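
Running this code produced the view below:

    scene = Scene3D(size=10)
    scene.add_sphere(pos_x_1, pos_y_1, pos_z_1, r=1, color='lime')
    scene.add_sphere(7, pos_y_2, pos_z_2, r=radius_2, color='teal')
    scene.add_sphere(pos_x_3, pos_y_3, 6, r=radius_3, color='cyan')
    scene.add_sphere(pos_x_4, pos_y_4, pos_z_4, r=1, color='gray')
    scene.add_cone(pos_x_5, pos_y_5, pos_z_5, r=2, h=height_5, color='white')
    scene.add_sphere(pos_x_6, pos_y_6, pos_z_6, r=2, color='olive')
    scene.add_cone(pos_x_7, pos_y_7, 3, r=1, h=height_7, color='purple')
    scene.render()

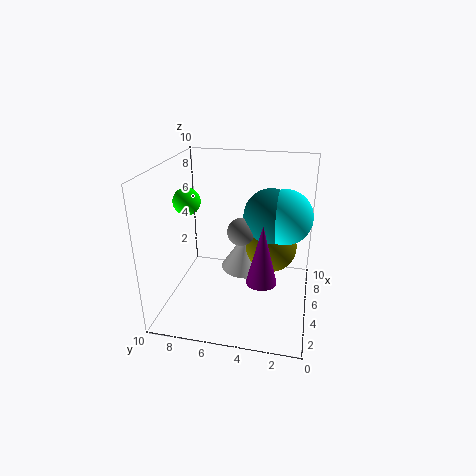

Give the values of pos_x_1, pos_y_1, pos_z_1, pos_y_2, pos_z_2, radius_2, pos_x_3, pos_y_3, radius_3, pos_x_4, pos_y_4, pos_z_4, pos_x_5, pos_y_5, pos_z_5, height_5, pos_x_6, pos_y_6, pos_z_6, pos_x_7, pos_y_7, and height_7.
pos_x_1 = 6
pos_y_1 = 9
pos_z_1 = 7
pos_y_2 = 3
pos_z_2 = 6
radius_2 = 2
pos_x_3 = 7
pos_y_3 = 2
radius_3 = 2
pos_x_4 = 6
pos_y_4 = 5
pos_z_4 = 5
pos_x_5 = 8
pos_y_5 = 5
pos_z_5 = 1
height_5 = 3
pos_x_6 = 8
pos_y_6 = 3
pos_z_6 = 3
pos_x_7 = 3
pos_y_7 = 3
height_7 = 4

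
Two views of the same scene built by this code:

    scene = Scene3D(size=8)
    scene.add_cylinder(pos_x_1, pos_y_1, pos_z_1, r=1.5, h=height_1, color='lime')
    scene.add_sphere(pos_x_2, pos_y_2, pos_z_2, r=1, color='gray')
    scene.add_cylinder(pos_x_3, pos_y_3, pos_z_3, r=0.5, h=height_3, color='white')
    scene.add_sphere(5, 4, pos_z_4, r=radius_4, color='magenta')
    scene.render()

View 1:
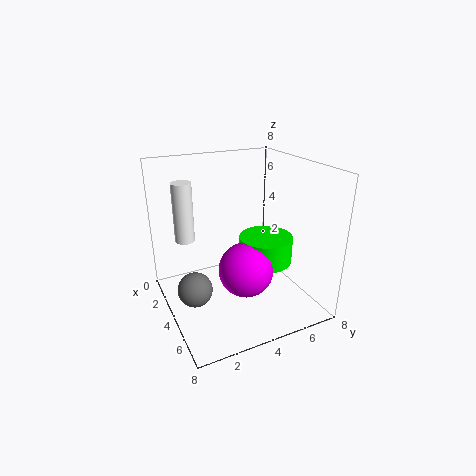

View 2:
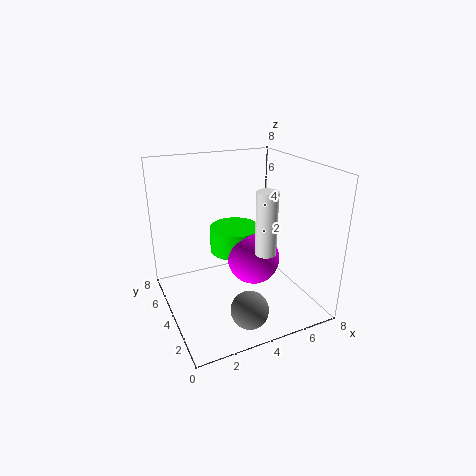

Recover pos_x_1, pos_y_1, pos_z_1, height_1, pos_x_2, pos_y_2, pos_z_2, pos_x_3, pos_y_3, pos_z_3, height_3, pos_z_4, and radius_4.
pos_x_1 = 4.5
pos_y_1 = 5.5
pos_z_1 = 2.5
height_1 = 1.5
pos_x_2 = 3.5
pos_y_2 = 1.5
pos_z_2 = 1
pos_x_3 = 4
pos_y_3 = 1
pos_z_3 = 4.5
height_3 = 3
pos_z_4 = 2.5
radius_4 = 1.5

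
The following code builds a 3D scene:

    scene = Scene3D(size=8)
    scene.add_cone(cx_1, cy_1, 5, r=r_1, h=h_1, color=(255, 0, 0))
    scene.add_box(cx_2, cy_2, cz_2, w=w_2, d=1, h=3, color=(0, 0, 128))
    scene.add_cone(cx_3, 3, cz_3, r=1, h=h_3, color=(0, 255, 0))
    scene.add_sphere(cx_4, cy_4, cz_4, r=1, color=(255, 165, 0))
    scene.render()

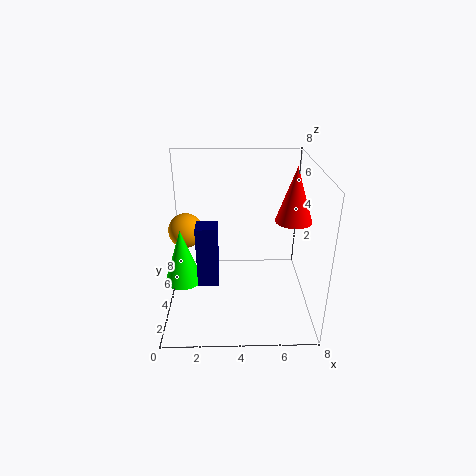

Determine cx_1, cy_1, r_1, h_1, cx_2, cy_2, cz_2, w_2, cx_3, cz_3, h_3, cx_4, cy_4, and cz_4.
cx_1 = 7; cy_1 = 4; r_1 = 1; h_1 = 3; cx_2 = 2; cy_2 = 1; cz_2 = 3; w_2 = 1; cx_3 = 1; cz_3 = 2; h_3 = 3; cx_4 = 1; cy_4 = 5; cz_4 = 4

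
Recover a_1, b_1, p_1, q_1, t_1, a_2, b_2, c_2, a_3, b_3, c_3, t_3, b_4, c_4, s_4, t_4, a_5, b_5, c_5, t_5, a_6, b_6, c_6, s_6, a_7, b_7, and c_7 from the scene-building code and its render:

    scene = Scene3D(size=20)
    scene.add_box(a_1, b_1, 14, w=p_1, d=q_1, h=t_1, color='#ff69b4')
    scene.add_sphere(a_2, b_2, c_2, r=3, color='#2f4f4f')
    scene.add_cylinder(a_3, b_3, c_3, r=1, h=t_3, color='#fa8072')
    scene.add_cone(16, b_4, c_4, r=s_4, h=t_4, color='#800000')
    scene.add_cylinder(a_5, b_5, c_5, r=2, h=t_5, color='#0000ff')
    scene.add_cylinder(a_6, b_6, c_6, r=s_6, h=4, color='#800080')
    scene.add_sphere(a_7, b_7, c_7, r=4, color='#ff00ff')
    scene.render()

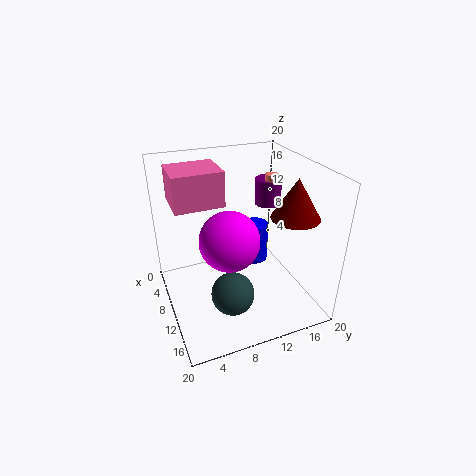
a_1 = 2; b_1 = 2; p_1 = 6; q_1 = 7; t_1 = 5; a_2 = 13; b_2 = 8; c_2 = 3; a_3 = 6; b_3 = 17; c_3 = 13; t_3 = 4; b_4 = 15; c_4 = 15; s_4 = 3; t_4 = 5; a_5 = 7; b_5 = 14; c_5 = 4; t_5 = 6; a_6 = 5; b_6 = 17; c_6 = 12; s_6 = 2; a_7 = 12; b_7 = 8; c_7 = 11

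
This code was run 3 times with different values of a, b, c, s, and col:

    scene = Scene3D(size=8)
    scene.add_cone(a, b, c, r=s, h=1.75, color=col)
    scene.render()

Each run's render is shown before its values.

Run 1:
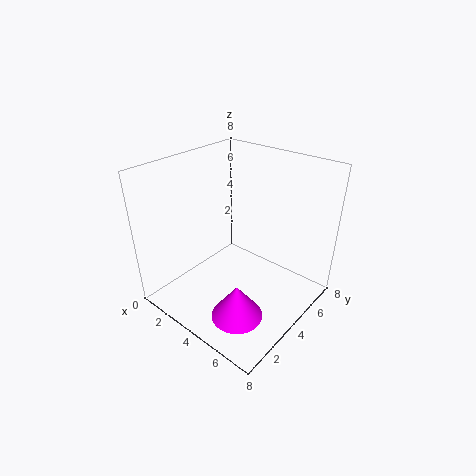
a = 6.25; b = 1.25; c = 1.75; s = 1.25; col = 'magenta'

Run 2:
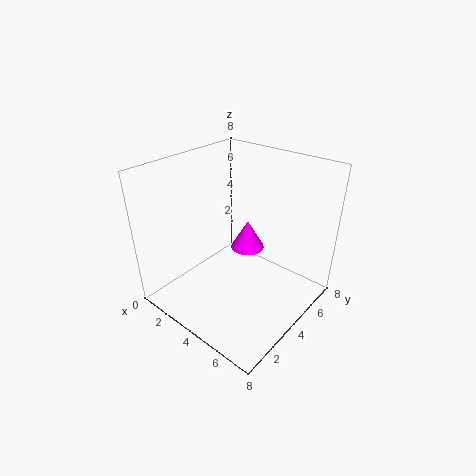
a = 3.5; b = 5.5; c = 2.5; s = 1; col = 'magenta'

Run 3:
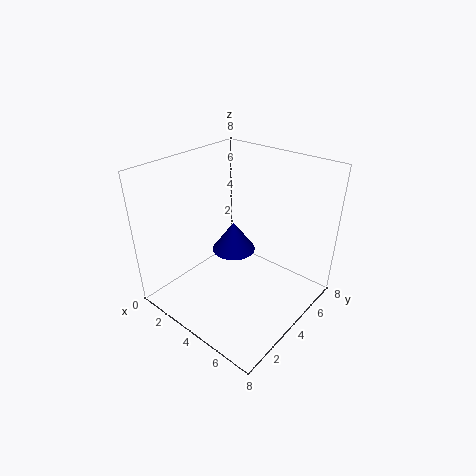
a = 3.25; b = 4.5; c = 2.75; s = 1.25; col = 'navy'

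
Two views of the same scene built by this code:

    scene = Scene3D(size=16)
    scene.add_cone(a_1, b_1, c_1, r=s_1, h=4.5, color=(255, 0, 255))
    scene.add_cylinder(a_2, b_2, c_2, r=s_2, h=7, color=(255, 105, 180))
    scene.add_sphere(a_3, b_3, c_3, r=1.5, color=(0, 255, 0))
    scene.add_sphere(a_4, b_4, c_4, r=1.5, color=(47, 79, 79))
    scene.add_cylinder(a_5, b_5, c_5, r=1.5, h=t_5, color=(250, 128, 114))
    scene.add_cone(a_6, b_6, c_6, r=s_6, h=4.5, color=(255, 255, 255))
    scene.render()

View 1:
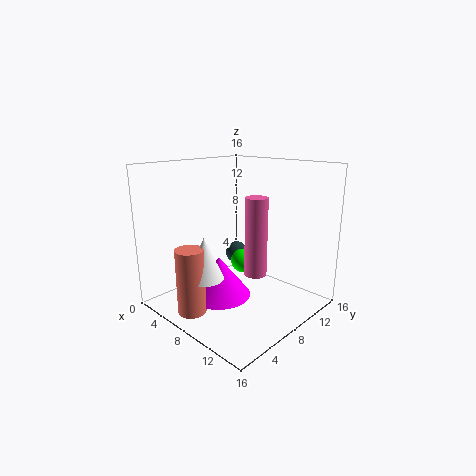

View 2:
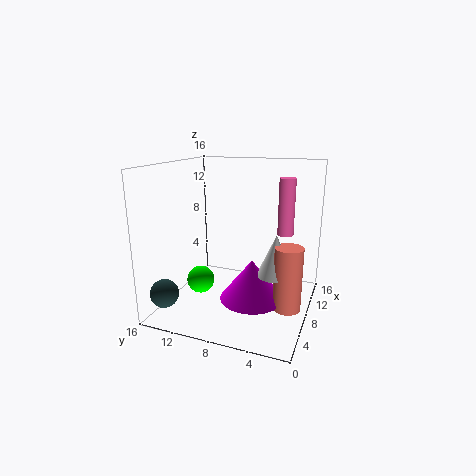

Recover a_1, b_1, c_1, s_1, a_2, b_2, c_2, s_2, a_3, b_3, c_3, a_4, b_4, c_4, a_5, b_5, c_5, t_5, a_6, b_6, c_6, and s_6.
a_1 = 7
b_1 = 6
c_1 = 1.5
s_1 = 3.5
a_2 = 14
b_2 = 4
c_2 = 7
s_2 = 1
a_3 = 5.5
b_3 = 11.5
c_3 = 3.5
a_4 = 2
b_4 = 14
c_4 = 3
a_5 = 7
b_5 = 2
c_5 = 1
t_5 = 7
a_6 = 7.5
b_6 = 3.5
c_6 = 4.5
s_6 = 2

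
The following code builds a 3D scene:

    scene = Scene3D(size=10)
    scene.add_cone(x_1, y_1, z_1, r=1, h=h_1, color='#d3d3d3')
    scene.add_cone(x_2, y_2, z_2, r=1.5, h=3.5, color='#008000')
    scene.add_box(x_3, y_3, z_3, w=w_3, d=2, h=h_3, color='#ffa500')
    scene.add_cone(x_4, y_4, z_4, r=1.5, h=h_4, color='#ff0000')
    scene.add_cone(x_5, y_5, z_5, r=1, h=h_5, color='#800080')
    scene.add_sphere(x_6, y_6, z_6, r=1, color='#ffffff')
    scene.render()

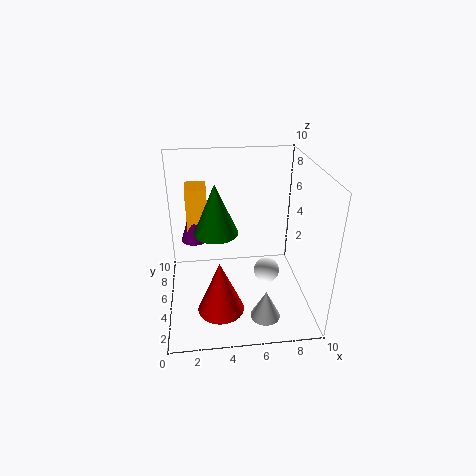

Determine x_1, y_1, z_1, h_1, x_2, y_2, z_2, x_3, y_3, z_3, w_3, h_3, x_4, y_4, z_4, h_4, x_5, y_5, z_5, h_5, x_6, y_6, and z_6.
x_1 = 6.5
y_1 = 2
z_1 = 0.5
h_1 = 2
x_2 = 3.5
y_2 = 5
z_2 = 5.5
x_3 = 1.5
y_3 = 6.5
z_3 = 4.5
w_3 = 1.5
h_3 = 3.5
x_4 = 3.5
y_4 = 2
z_4 = 1.5
h_4 = 3.5
x_5 = 2
y_5 = 7
z_5 = 4
h_5 = 3
x_6 = 7.5
y_6 = 6.5
z_6 = 1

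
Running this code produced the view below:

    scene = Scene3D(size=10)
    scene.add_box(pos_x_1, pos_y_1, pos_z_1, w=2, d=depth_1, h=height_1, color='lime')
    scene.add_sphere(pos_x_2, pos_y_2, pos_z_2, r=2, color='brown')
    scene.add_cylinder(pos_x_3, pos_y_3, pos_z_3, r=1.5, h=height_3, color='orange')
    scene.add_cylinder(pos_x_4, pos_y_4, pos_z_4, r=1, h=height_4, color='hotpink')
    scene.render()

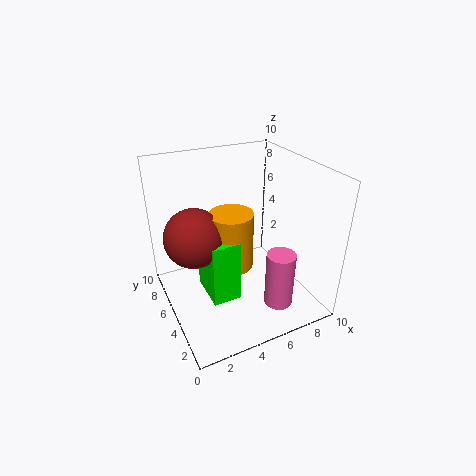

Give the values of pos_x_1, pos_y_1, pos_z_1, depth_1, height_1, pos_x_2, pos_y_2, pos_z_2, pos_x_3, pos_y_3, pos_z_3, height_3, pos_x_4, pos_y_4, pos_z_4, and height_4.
pos_x_1 = 2.5; pos_y_1 = 3.5; pos_z_1 = 1; depth_1 = 3; height_1 = 4.5; pos_x_2 = 2; pos_y_2 = 5.5; pos_z_2 = 5.5; pos_x_3 = 4.5; pos_y_3 = 5; pos_z_3 = 3; height_3 = 4; pos_x_4 = 7; pos_y_4 = 2.5; pos_z_4 = 0.5; height_4 = 4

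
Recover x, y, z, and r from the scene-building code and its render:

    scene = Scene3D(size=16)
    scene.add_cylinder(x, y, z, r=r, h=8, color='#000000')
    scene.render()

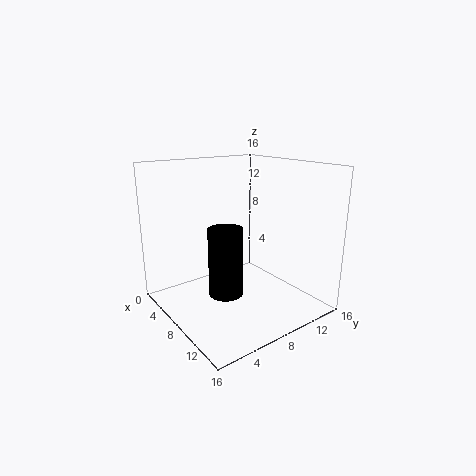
x = 7; y = 7; z = 1; r = 2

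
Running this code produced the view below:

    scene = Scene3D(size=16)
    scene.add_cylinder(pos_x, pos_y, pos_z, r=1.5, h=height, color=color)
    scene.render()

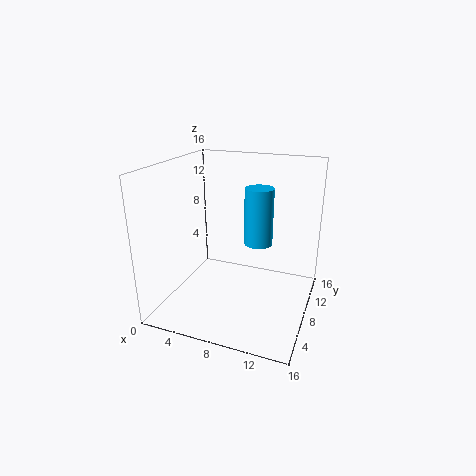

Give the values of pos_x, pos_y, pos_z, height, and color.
pos_x = 10.5; pos_y = 7.5; pos_z = 8; height = 6; color = 'deepskyblue'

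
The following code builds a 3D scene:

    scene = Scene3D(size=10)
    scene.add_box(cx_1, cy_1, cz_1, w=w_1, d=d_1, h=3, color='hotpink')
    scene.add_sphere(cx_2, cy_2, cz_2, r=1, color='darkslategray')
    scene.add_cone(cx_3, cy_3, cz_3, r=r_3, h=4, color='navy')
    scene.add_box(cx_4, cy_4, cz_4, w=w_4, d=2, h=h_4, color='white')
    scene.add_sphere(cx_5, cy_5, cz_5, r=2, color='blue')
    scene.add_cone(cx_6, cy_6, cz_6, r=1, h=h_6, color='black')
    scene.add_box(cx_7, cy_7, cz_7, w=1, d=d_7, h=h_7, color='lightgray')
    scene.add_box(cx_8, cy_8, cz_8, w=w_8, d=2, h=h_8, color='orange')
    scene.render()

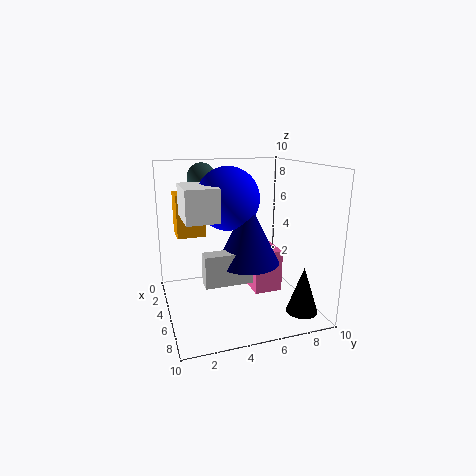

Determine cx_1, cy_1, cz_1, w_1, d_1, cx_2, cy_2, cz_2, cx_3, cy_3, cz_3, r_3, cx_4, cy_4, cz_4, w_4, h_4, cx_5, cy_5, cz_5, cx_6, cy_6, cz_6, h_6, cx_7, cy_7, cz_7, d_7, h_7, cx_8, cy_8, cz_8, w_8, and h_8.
cx_1 = 3; cy_1 = 6; cz_1 = 1; w_1 = 3; d_1 = 2; cx_2 = 3; cy_2 = 3; cz_2 = 9; cx_3 = 7; cy_3 = 5; cz_3 = 4; r_3 = 2; cx_4 = 5; cy_4 = 1; cz_4 = 7; w_4 = 3; h_4 = 2; cx_5 = 6; cy_5 = 4; cz_5 = 8; cx_6 = 9; cy_6 = 8; cz_6 = 1; h_6 = 3; cx_7 = 7; cy_7 = 2; cz_7 = 3; d_7 = 3; h_7 = 2; cx_8 = 2; cy_8 = 1; cz_8 = 5; w_8 = 2; h_8 = 3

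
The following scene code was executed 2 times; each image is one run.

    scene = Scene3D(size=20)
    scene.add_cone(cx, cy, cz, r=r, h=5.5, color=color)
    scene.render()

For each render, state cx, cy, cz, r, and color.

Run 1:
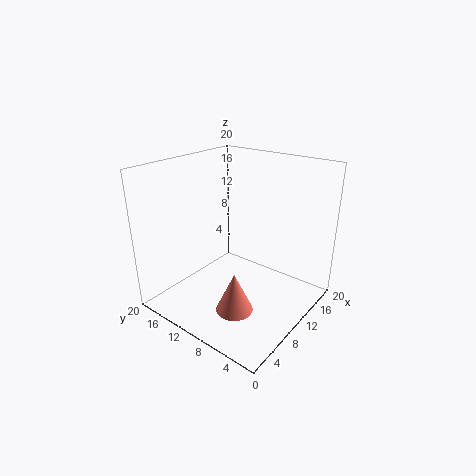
cx = 6, cy = 7.5, cz = 1.5, r = 2.5, color = 'salmon'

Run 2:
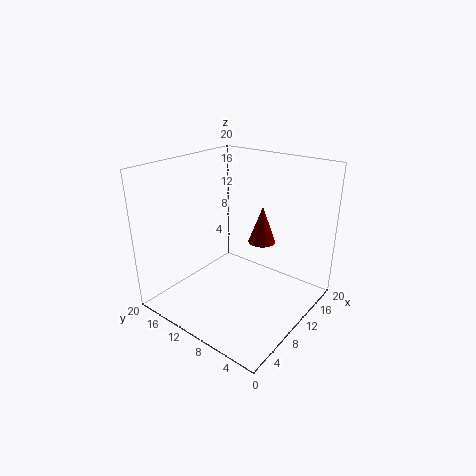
cx = 14.5, cy = 9, cz = 8, r = 2, color = 'maroon'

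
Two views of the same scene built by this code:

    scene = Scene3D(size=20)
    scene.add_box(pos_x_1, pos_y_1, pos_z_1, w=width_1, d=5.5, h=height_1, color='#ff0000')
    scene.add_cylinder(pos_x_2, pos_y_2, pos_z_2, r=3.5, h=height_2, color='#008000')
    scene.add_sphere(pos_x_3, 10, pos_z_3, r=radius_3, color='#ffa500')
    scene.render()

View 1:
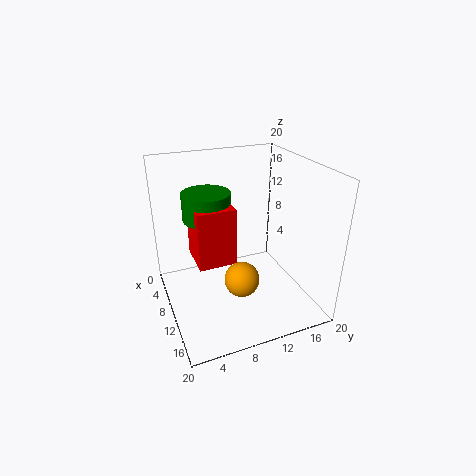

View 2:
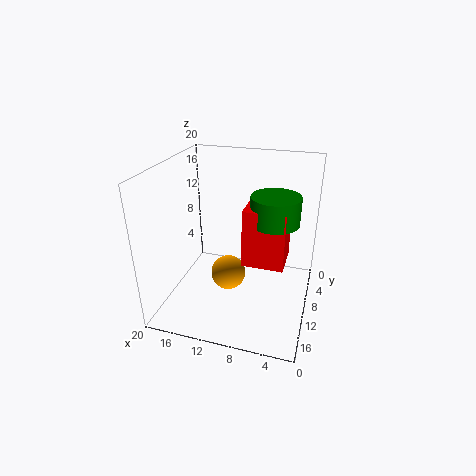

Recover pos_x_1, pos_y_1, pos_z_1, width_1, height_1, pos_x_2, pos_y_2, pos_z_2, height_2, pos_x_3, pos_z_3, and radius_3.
pos_x_1 = 3.5
pos_y_1 = 4.5
pos_z_1 = 5.5
width_1 = 6
height_1 = 8.5
pos_x_2 = 5.5
pos_y_2 = 7
pos_z_2 = 11.5
height_2 = 4
pos_x_3 = 11.5
pos_z_3 = 4
radius_3 = 2.5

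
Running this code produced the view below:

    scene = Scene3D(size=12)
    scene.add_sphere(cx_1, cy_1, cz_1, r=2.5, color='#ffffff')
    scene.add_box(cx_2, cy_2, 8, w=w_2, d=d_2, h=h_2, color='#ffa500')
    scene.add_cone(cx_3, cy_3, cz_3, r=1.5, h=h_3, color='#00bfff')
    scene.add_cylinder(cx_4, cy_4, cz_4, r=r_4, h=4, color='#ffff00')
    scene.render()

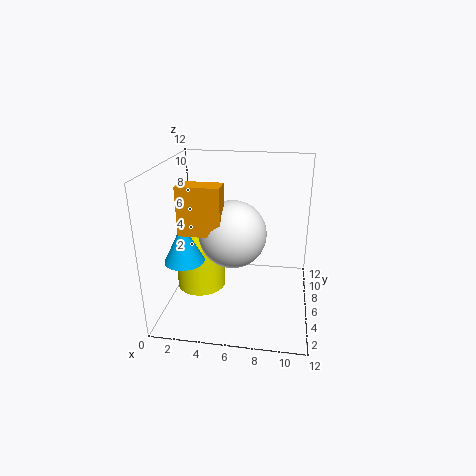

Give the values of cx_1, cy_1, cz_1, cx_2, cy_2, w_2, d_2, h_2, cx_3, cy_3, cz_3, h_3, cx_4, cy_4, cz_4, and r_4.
cx_1 = 6; cy_1 = 3.5; cz_1 = 7.5; cx_2 = 2.5; cy_2 = 1.5; w_2 = 3; d_2 = 1.5; h_2 = 3.5; cx_3 = 2.5; cy_3 = 2.5; cz_3 = 5.5; h_3 = 3; cx_4 = 3; cy_4 = 5; cz_4 = 2; r_4 = 2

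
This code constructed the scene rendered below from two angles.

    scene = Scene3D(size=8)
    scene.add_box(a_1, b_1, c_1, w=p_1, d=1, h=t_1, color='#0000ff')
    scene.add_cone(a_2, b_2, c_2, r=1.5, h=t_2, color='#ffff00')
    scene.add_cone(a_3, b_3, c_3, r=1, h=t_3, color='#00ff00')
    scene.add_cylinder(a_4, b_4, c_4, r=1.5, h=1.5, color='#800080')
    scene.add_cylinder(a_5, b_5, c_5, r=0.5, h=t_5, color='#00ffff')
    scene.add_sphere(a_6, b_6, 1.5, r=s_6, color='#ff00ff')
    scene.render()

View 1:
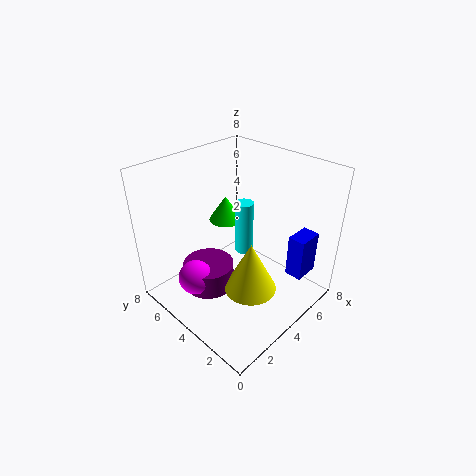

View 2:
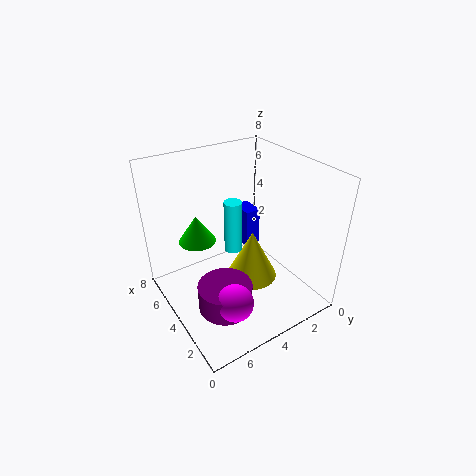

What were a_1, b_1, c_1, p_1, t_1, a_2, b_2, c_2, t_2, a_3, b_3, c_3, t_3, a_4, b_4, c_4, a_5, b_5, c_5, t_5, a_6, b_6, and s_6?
a_1 = 6, b_1 = 1, c_1 = 1.5, p_1 = 1.5, t_1 = 2.5, a_2 = 4, b_2 = 3, c_2 = 1, t_2 = 3, a_3 = 5, b_3 = 6, c_3 = 4, t_3 = 1.5, a_4 = 3, b_4 = 5.5, c_4 = 0.5, a_5 = 4.5, b_5 = 4, c_5 = 3, t_5 = 3, a_6 = 2, b_6 = 5.5, s_6 = 1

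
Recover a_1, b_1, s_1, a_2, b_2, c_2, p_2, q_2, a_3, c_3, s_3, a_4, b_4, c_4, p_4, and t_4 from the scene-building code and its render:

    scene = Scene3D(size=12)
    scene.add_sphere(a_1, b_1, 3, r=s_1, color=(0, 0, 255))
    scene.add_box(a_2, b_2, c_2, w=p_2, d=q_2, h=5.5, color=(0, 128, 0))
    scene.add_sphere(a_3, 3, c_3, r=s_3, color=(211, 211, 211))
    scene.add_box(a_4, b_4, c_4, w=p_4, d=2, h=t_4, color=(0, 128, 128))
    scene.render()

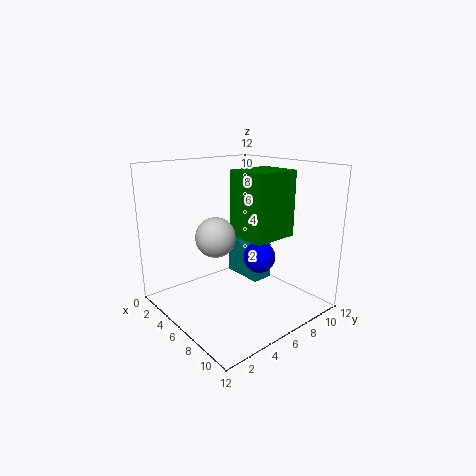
a_1 = 5; b_1 = 9.5; s_1 = 1.5; a_2 = 5; b_2 = 6; c_2 = 6; p_2 = 3.5; q_2 = 4; a_3 = 7; c_3 = 7; s_3 = 1.5; a_4 = 1; b_4 = 9; c_4 = 0.5; p_4 = 4; t_4 = 3.5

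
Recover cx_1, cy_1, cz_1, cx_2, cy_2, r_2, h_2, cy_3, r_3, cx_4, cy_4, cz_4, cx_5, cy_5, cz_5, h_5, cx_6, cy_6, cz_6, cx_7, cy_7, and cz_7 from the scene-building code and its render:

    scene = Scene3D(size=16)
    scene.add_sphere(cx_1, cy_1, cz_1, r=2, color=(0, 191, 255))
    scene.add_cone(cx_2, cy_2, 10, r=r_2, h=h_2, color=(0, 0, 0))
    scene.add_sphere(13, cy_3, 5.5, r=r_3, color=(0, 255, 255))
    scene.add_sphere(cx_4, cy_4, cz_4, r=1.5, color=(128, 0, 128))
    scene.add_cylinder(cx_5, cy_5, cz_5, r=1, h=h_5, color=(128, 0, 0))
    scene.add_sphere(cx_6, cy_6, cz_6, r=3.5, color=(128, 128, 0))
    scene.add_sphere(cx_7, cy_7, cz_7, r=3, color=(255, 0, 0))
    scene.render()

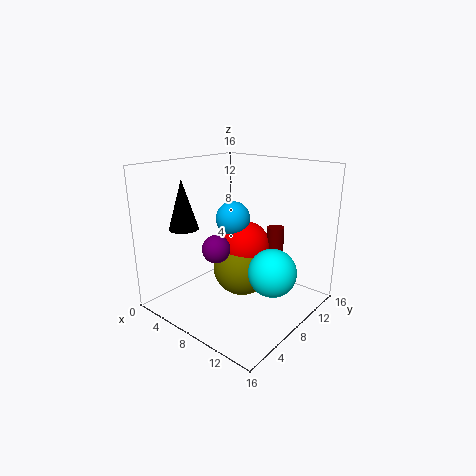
cx_1 = 6
cy_1 = 9.5
cz_1 = 9.5
cx_2 = 5.5
cy_2 = 2.5
r_2 = 1.5
h_2 = 5
cy_3 = 7.5
r_3 = 2.5
cx_4 = 7.5
cy_4 = 5
cz_4 = 7.5
cx_5 = 10
cy_5 = 12.5
cz_5 = 2
h_5 = 6.5
cx_6 = 7
cy_6 = 10
cz_6 = 3.5
cx_7 = 7
cy_7 = 10.5
cz_7 = 6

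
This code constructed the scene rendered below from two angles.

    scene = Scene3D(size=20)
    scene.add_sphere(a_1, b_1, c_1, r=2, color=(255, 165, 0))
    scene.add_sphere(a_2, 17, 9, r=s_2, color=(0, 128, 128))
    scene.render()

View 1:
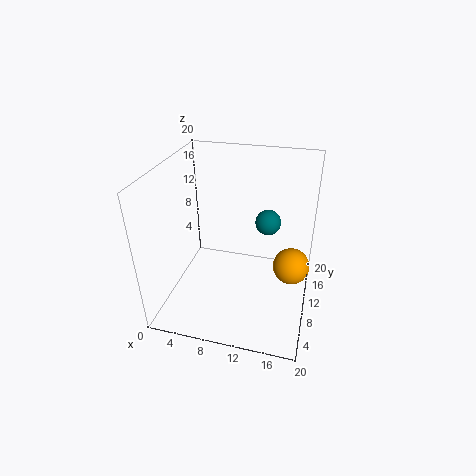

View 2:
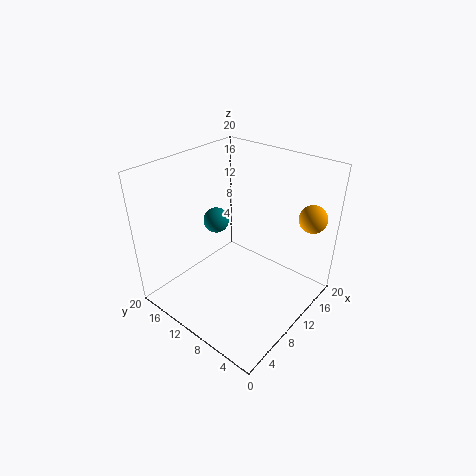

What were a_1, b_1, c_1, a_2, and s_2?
a_1 = 18, b_1 = 3, c_1 = 12, a_2 = 13, s_2 = 2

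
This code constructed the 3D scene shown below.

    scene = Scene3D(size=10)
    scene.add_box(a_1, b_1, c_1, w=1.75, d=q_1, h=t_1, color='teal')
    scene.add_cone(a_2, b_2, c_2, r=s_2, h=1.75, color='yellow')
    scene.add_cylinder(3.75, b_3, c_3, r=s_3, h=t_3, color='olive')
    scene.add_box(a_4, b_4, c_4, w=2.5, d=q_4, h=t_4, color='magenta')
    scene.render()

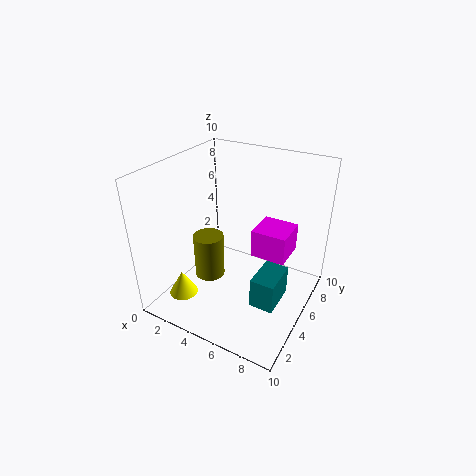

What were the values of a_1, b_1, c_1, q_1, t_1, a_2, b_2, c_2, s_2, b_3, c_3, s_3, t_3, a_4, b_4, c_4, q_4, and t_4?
a_1 = 6.5; b_1 = 4; c_1 = 0.25; q_1 = 2.75; t_1 = 2.25; a_2 = 2; b_2 = 2.25; c_2 = 1; s_2 = 1; b_3 = 3.25; c_3 = 2.75; s_3 = 1; t_3 = 3; a_4 = 5.75; b_4 = 5.5; c_4 = 3.5; q_4 = 2.5; t_4 = 2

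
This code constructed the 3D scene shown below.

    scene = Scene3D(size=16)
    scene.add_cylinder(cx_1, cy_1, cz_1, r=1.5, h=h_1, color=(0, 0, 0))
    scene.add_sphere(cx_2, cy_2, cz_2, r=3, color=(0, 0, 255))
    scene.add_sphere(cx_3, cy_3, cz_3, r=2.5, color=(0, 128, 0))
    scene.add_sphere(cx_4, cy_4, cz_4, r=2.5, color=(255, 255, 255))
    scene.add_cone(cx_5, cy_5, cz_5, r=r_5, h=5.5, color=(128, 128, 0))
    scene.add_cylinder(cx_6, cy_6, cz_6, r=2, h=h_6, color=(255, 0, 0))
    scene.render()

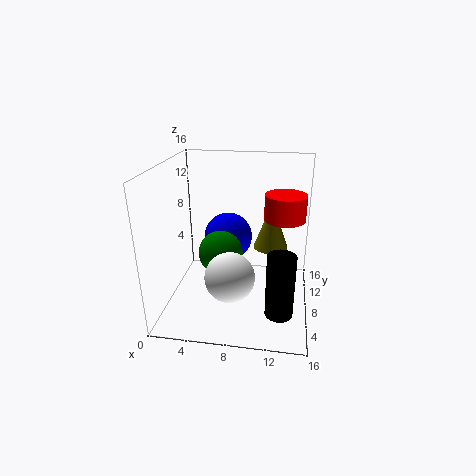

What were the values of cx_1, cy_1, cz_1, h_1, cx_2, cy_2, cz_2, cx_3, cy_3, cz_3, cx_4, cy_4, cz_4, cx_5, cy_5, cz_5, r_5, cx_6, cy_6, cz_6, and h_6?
cx_1 = 13; cy_1 = 4.5; cz_1 = 1; h_1 = 7; cx_2 = 6; cy_2 = 12.5; cz_2 = 6; cx_3 = 6; cy_3 = 8; cz_3 = 6; cx_4 = 8; cy_4 = 3; cz_4 = 6; cx_5 = 11.5; cy_5 = 10.5; cz_5 = 6; r_5 = 2; cx_6 = 13; cy_6 = 5.5; cz_6 = 11.5; h_6 = 2.5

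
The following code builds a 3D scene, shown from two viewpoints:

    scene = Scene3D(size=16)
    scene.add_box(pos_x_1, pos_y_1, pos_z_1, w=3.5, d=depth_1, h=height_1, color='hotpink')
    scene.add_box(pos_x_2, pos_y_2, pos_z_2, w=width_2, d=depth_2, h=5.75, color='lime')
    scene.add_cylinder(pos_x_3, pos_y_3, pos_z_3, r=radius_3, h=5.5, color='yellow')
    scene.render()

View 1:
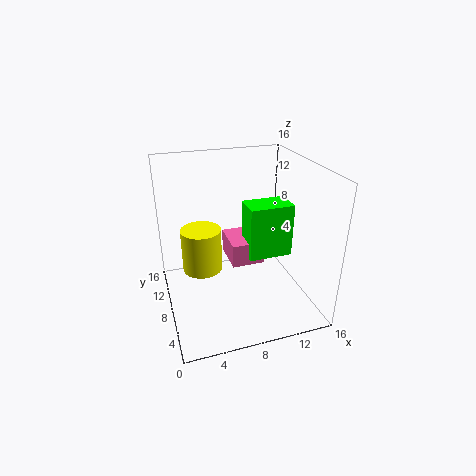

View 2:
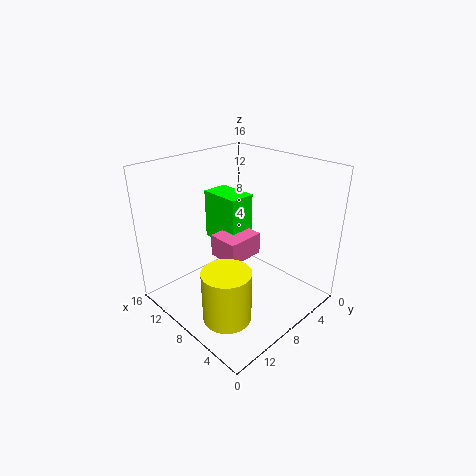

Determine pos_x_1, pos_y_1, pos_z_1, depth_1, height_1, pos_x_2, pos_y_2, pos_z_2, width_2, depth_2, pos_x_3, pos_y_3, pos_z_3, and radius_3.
pos_x_1 = 6.75, pos_y_1 = 5.75, pos_z_1 = 5.75, depth_1 = 4.25, height_1 = 2.5, pos_x_2 = 8.5, pos_y_2 = 5.25, pos_z_2 = 6.5, width_2 = 4.75, depth_2 = 3, pos_x_3 = 4.75, pos_y_3 = 12.75, pos_z_3 = 1.75, radius_3 = 2.5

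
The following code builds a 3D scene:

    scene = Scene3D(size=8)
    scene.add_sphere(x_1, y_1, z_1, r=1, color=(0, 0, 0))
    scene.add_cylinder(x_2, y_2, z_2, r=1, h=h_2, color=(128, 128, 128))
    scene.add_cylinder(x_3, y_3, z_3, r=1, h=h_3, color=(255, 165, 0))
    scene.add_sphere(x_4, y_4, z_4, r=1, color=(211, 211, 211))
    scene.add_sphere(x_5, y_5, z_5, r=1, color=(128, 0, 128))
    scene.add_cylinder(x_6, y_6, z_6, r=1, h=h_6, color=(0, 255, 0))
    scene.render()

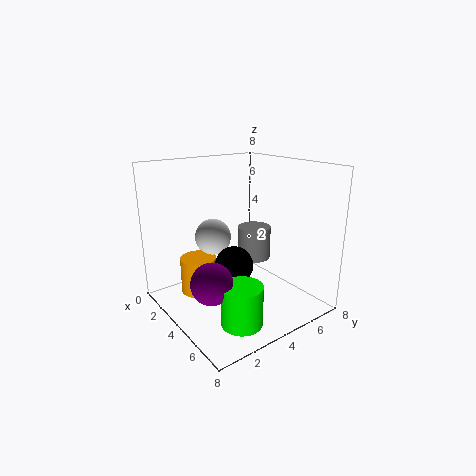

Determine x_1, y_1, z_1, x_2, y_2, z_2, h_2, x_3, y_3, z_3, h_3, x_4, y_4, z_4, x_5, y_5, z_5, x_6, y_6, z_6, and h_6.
x_1 = 5; y_1 = 3; z_1 = 3; x_2 = 3; y_2 = 6; z_2 = 2; h_2 = 2; x_3 = 3; y_3 = 2; z_3 = 1; h_3 = 2; x_4 = 3; y_4 = 3; z_4 = 4; x_5 = 6; y_5 = 1; z_5 = 3; x_6 = 7; y_6 = 2; z_6 = 1; h_6 = 2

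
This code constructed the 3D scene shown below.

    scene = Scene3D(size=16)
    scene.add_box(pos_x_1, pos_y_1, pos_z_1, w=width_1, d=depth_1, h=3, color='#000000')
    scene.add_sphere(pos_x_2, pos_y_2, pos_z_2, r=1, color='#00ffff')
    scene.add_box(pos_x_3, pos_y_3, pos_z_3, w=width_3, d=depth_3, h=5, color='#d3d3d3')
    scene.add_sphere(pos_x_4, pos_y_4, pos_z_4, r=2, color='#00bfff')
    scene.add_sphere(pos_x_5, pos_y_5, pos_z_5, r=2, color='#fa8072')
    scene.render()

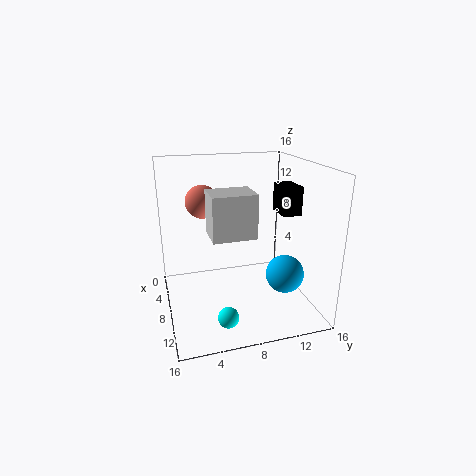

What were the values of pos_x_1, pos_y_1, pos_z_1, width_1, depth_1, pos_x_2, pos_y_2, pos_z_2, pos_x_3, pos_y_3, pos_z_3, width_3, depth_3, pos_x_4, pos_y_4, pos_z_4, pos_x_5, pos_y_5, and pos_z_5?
pos_x_1 = 8; pos_y_1 = 12; pos_z_1 = 11; width_1 = 3; depth_1 = 2; pos_x_2 = 15; pos_y_2 = 5; pos_z_2 = 3; pos_x_3 = 5; pos_y_3 = 5; pos_z_3 = 8; width_3 = 4; depth_3 = 5; pos_x_4 = 12; pos_y_4 = 12; pos_z_4 = 5; pos_x_5 = 3; pos_y_5 = 5; pos_z_5 = 11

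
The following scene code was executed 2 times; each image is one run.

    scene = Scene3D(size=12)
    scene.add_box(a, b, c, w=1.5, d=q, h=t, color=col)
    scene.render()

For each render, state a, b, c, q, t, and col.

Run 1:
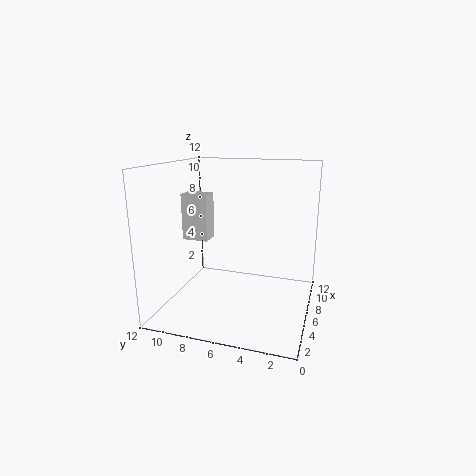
a = 3; b = 7.5; c = 6.5; q = 2; t = 3.5; col = 'lightgray'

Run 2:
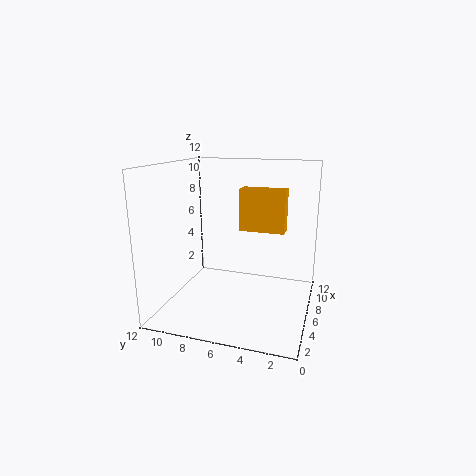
a = 8; b = 2.5; c = 6; q = 4; t = 3.75; col = 'orange'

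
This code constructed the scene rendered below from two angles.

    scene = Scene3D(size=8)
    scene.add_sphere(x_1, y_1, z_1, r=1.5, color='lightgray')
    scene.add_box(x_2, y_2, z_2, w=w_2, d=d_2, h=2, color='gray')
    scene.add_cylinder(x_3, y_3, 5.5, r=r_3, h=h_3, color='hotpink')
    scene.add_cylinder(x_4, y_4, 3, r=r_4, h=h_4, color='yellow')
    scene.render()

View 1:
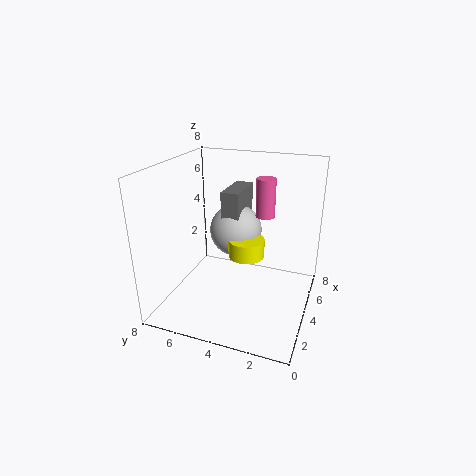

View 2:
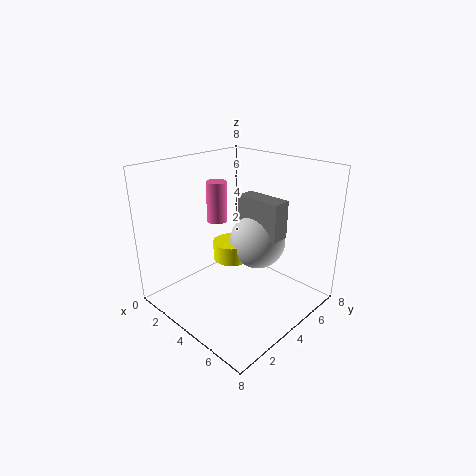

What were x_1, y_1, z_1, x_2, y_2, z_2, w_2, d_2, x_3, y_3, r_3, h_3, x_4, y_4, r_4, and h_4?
x_1 = 5
y_1 = 4.5
z_1 = 4
x_2 = 4
y_2 = 4
z_2 = 4.5
w_2 = 2.5
d_2 = 1
x_3 = 4
y_3 = 2.5
r_3 = 0.5
h_3 = 2
x_4 = 4
y_4 = 3.5
r_4 = 1
h_4 = 1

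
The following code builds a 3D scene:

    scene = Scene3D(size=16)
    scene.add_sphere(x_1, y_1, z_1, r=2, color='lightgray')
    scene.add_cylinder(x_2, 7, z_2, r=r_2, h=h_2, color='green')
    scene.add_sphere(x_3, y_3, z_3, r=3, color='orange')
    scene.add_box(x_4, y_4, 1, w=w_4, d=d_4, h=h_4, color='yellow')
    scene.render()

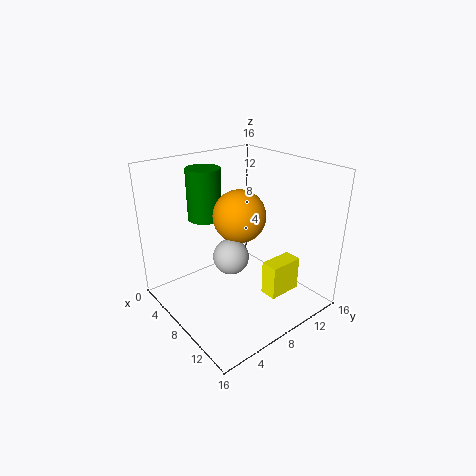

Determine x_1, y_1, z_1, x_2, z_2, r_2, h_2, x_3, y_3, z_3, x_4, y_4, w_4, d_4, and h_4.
x_1 = 8
y_1 = 7
z_1 = 6
x_2 = 3
z_2 = 9
r_2 = 2
h_2 = 6
x_3 = 7
y_3 = 9
z_3 = 10
x_4 = 10
y_4 = 10
w_4 = 2
d_4 = 4
h_4 = 4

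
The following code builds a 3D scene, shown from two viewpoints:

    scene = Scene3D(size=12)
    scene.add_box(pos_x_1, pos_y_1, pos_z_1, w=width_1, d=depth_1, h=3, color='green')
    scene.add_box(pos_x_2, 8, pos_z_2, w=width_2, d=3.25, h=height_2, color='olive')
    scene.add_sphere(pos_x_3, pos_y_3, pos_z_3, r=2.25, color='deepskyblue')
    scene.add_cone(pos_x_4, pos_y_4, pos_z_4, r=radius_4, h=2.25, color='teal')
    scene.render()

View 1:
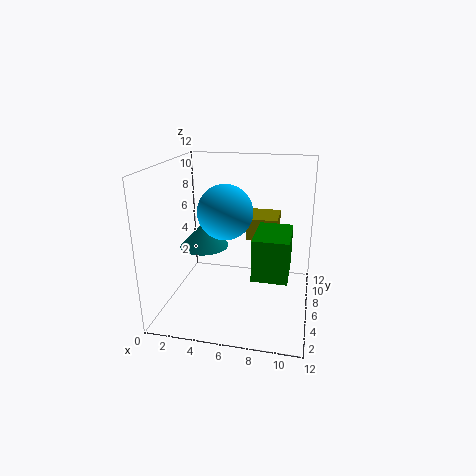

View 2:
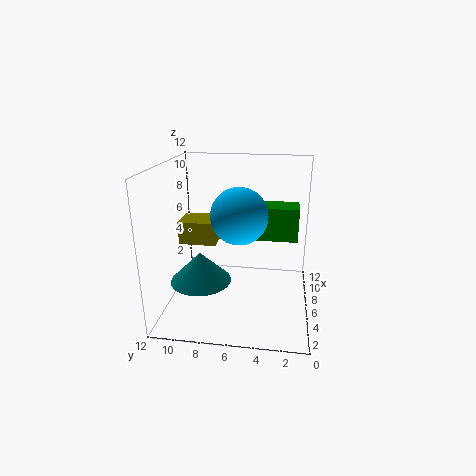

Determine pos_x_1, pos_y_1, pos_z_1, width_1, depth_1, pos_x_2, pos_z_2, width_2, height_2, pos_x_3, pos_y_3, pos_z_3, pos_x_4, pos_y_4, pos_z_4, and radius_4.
pos_x_1 = 8; pos_y_1 = 1; pos_z_1 = 5; width_1 = 2.5; depth_1 = 3.75; pos_x_2 = 6.25; pos_z_2 = 5; width_2 = 2.75; height_2 = 2; pos_x_3 = 5; pos_y_3 = 5.75; pos_z_3 = 8.25; pos_x_4 = 2.25; pos_y_4 = 8.25; pos_z_4 = 4; radius_4 = 2.25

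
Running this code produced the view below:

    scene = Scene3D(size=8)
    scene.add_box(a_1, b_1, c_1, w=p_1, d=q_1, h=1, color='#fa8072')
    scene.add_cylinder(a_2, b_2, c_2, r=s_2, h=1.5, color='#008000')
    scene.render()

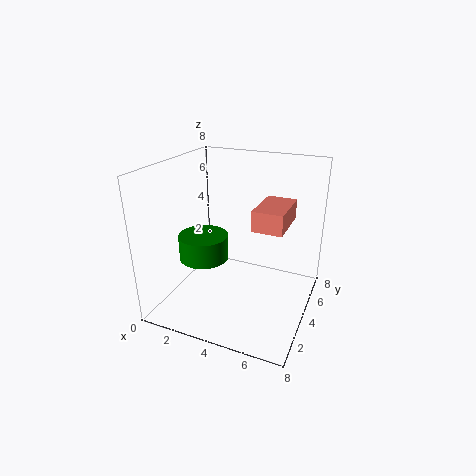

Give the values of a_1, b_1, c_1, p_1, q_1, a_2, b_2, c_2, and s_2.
a_1 = 5.5
b_1 = 2
c_1 = 5.5
p_1 = 1.5
q_1 = 2.5
a_2 = 1.5
b_2 = 4.5
c_2 = 2
s_2 = 1.5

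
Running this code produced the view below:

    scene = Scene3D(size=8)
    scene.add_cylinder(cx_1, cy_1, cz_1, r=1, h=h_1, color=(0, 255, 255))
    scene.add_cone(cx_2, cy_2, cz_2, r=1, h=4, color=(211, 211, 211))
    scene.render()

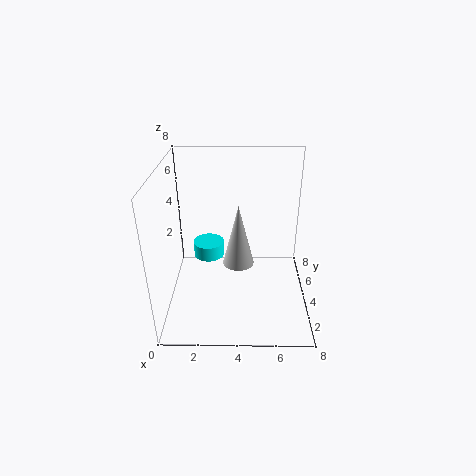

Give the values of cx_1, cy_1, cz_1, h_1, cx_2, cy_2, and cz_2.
cx_1 = 2
cy_1 = 7
cz_1 = 1
h_1 = 1
cx_2 = 4
cy_2 = 6
cz_2 = 1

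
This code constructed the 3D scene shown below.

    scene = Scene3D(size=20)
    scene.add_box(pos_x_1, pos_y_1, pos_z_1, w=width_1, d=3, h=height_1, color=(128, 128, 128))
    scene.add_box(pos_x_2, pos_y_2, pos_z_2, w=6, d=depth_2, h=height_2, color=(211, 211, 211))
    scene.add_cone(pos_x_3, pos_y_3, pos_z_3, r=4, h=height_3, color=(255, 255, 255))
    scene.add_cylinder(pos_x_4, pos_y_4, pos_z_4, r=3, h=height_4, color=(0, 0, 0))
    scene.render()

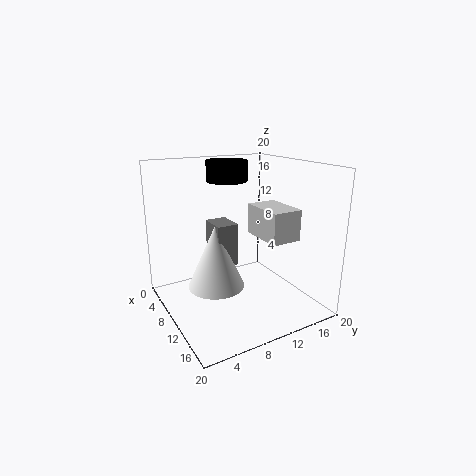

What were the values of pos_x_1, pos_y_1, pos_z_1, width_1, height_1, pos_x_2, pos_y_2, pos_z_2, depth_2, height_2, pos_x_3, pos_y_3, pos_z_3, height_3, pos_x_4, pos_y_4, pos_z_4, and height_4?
pos_x_1 = 6, pos_y_1 = 7, pos_z_1 = 6, width_1 = 4, height_1 = 6, pos_x_2 = 11, pos_y_2 = 11, pos_z_2 = 11, depth_2 = 4, height_2 = 4, pos_x_3 = 9, pos_y_3 = 7, pos_z_3 = 3, height_3 = 9, pos_x_4 = 5, pos_y_4 = 11, pos_z_4 = 17, height_4 = 3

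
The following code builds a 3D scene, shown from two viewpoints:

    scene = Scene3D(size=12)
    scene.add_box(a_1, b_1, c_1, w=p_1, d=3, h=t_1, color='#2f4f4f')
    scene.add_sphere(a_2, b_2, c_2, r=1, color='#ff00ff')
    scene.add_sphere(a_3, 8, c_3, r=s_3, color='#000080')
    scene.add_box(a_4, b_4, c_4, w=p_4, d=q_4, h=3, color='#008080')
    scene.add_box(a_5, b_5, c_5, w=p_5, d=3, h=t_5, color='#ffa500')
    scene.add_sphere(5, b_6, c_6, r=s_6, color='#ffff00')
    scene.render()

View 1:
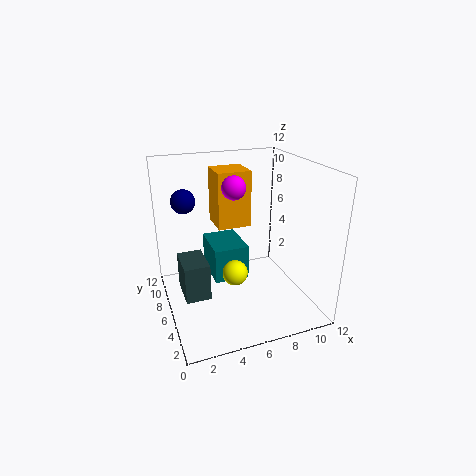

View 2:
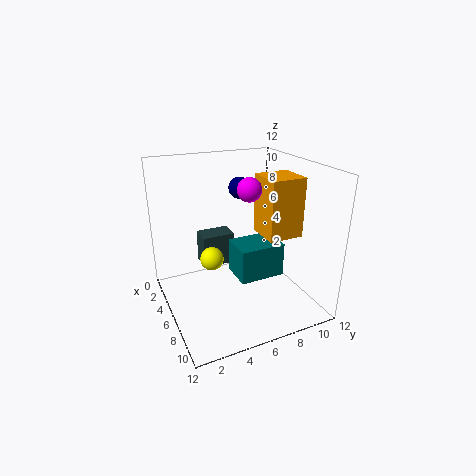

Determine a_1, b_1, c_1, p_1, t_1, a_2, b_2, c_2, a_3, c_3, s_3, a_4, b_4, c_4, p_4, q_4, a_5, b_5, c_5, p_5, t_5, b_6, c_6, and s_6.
a_1 = 1
b_1 = 4
c_1 = 2
p_1 = 2
t_1 = 3
a_2 = 6
b_2 = 7
c_2 = 10
a_3 = 2
c_3 = 9
s_3 = 1
a_4 = 4
b_4 = 6
c_4 = 2
p_4 = 3
q_4 = 4
a_5 = 5
b_5 = 8
c_5 = 6
p_5 = 3
t_5 = 5
b_6 = 4
c_6 = 4
s_6 = 1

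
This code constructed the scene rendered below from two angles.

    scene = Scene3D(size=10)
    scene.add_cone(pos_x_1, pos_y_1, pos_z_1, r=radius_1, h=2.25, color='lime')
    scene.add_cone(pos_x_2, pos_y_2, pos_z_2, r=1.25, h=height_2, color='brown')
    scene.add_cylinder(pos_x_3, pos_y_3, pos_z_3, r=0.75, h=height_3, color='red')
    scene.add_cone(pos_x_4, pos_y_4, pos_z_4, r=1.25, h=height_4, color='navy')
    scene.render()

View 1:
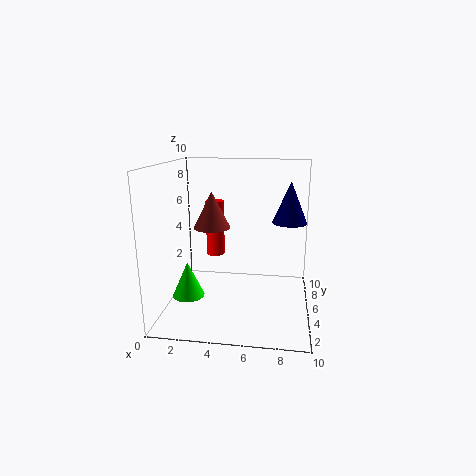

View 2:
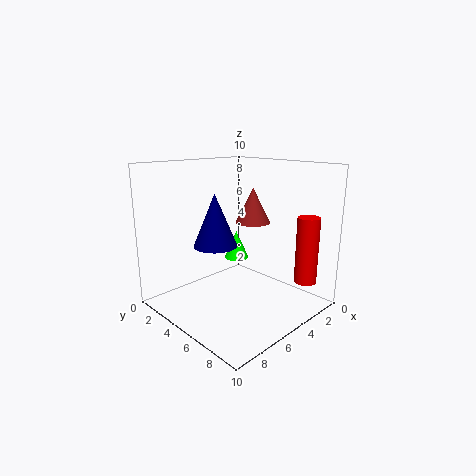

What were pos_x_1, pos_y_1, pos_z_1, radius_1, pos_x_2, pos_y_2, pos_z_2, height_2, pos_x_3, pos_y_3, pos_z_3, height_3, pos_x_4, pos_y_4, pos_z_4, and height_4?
pos_x_1 = 2.25; pos_y_1 = 2; pos_z_1 = 2; radius_1 = 1; pos_x_2 = 3.25; pos_y_2 = 4.75; pos_z_2 = 5.75; height_2 = 2.5; pos_x_3 = 2.5; pos_y_3 = 9; pos_z_3 = 2.25; height_3 = 4.5; pos_x_4 = 8.5; pos_y_4 = 6.75; pos_z_4 = 5.75; height_4 = 3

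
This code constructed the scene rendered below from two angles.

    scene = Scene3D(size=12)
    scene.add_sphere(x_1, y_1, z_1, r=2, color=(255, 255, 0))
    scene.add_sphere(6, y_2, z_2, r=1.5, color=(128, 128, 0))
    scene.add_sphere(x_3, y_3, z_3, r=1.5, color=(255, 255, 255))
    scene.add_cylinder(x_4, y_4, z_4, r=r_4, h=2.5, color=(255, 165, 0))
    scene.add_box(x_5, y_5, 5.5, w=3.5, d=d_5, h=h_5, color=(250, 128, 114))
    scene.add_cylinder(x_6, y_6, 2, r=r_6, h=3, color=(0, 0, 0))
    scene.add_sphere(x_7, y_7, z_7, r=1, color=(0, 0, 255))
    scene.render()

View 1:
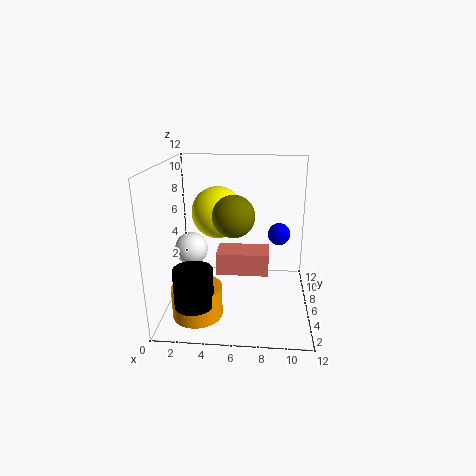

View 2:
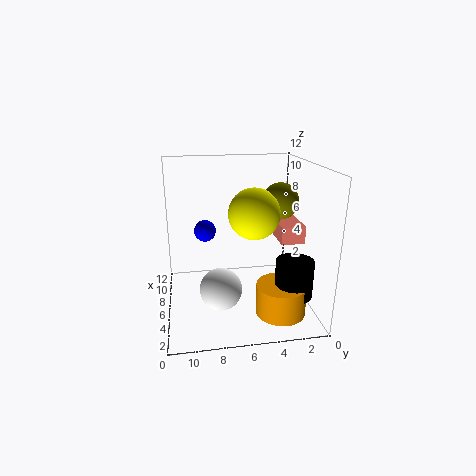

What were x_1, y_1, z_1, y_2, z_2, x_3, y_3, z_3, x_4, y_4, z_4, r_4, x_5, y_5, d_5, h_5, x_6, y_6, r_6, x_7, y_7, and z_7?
x_1 = 4.5; y_1 = 5; z_1 = 8.5; y_2 = 2.5; z_2 = 9; x_3 = 1.5; y_3 = 8; z_3 = 4; x_4 = 3; y_4 = 3; z_4 = 0.5; r_4 = 2; x_5 = 5; y_5 = 0.5; d_5 = 2; h_5 = 1.5; x_6 = 3; y_6 = 2; r_6 = 1.5; x_7 = 9.5; y_7 = 8.5; z_7 = 5.5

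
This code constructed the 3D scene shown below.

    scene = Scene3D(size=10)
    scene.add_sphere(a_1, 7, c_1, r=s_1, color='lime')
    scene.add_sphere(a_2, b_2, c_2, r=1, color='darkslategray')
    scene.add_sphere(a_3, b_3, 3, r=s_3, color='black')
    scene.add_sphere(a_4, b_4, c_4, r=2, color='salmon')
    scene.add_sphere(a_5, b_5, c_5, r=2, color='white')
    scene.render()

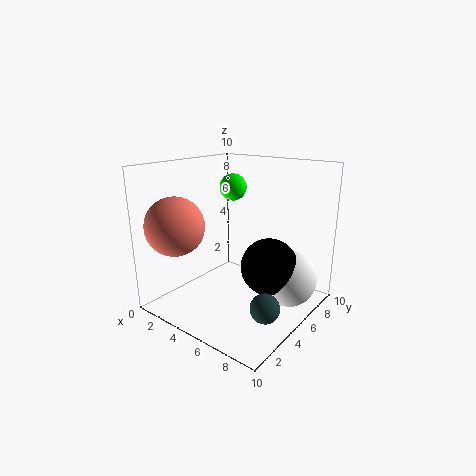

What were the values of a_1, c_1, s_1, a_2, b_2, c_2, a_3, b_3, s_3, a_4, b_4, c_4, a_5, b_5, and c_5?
a_1 = 3
c_1 = 8
s_1 = 1
a_2 = 8
b_2 = 4
c_2 = 1
a_3 = 7
b_3 = 6
s_3 = 2
a_4 = 2
b_4 = 2
c_4 = 6
a_5 = 8
b_5 = 7
c_5 = 2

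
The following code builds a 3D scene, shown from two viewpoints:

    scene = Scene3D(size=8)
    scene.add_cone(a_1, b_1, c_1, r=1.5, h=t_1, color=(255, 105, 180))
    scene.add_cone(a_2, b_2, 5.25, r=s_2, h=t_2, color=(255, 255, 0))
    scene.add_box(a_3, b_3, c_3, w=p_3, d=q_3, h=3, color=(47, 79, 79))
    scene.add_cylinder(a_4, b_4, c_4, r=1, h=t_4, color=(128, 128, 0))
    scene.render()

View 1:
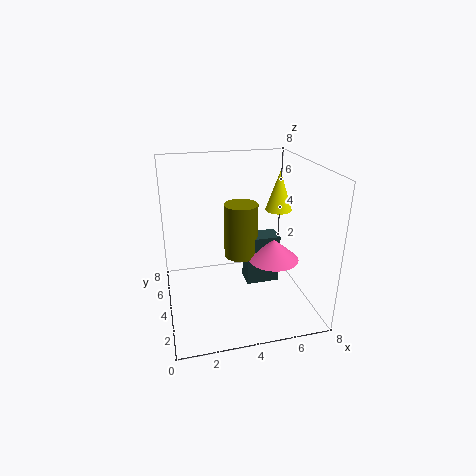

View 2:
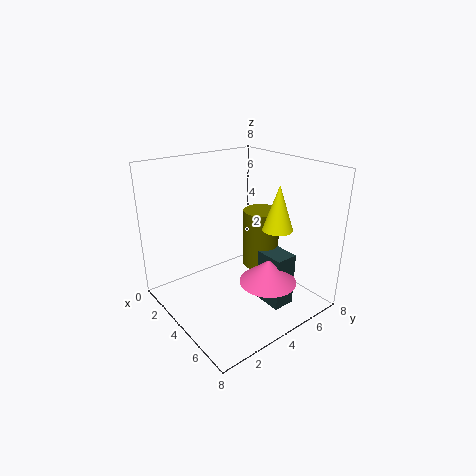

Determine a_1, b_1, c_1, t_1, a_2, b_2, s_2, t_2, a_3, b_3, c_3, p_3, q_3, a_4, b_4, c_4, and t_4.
a_1 = 6.25; b_1 = 4.25; c_1 = 2.25; t_1 = 1.25; a_2 = 6.5; b_2 = 4.5; s_2 = 0.75; t_2 = 2.25; a_3 = 4.75; b_3 = 4.5; c_3 = 0.5; p_3 = 2; q_3 = 1.25; a_4 = 4.5; b_4 = 5.25; c_4 = 2.25; t_4 = 3.25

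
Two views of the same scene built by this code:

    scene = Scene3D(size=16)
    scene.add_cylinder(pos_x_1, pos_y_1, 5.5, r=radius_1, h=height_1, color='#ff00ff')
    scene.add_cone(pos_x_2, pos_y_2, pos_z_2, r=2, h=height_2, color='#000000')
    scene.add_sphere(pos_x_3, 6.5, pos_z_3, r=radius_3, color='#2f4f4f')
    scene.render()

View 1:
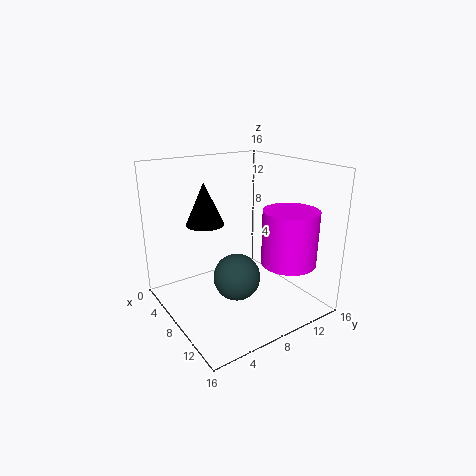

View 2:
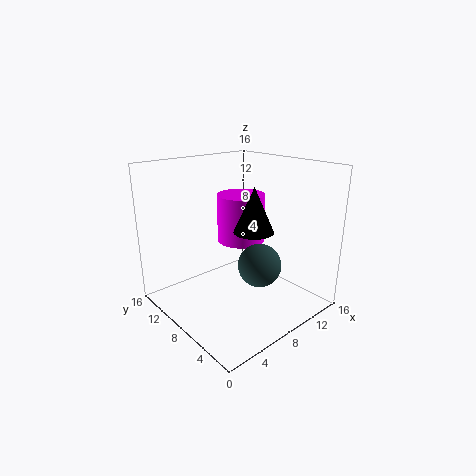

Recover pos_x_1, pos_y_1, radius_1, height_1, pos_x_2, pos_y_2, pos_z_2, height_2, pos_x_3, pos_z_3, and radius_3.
pos_x_1 = 12; pos_y_1 = 12; radius_1 = 3; height_1 = 6; pos_x_2 = 7; pos_y_2 = 4.5; pos_z_2 = 10; height_2 = 4.5; pos_x_3 = 10; pos_z_3 = 4.5; radius_3 = 2.5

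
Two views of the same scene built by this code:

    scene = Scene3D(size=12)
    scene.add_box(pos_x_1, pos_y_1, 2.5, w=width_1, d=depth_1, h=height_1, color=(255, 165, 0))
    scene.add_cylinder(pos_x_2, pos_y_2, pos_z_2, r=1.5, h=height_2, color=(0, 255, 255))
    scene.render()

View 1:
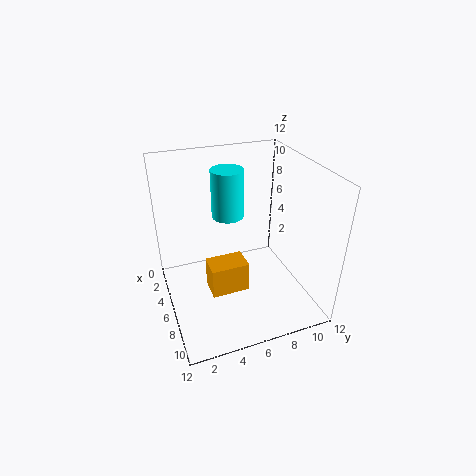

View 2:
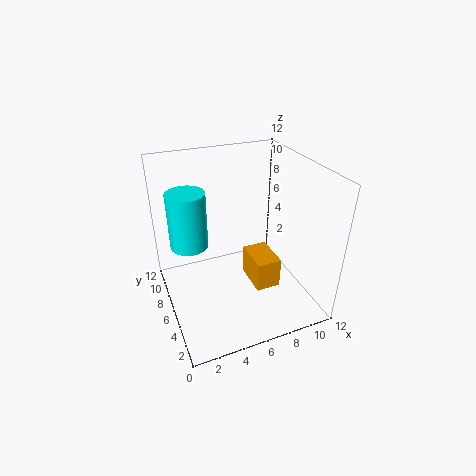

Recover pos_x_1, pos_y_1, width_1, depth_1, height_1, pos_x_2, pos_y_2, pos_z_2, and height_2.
pos_x_1 = 6.5; pos_y_1 = 3; width_1 = 2; depth_1 = 3; height_1 = 2.5; pos_x_2 = 2; pos_y_2 = 6.5; pos_z_2 = 6; height_2 = 4.5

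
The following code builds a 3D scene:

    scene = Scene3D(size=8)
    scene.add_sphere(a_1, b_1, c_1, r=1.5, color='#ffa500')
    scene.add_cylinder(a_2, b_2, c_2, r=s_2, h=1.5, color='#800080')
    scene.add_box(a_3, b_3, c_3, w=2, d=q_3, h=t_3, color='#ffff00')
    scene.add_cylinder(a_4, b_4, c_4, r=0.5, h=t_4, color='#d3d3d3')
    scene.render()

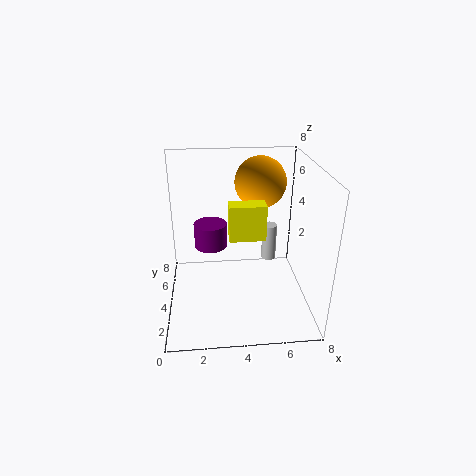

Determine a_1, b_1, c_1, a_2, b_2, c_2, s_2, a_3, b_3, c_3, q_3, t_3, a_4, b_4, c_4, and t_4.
a_1 = 5.5
b_1 = 6
c_1 = 6.5
a_2 = 2.5
b_2 = 6
c_2 = 2.5
s_2 = 1
a_3 = 3.5
b_3 = 3.5
c_3 = 4
q_3 = 1
t_3 = 2
a_4 = 6.5
b_4 = 7.5
c_4 = 0.5
t_4 = 2.5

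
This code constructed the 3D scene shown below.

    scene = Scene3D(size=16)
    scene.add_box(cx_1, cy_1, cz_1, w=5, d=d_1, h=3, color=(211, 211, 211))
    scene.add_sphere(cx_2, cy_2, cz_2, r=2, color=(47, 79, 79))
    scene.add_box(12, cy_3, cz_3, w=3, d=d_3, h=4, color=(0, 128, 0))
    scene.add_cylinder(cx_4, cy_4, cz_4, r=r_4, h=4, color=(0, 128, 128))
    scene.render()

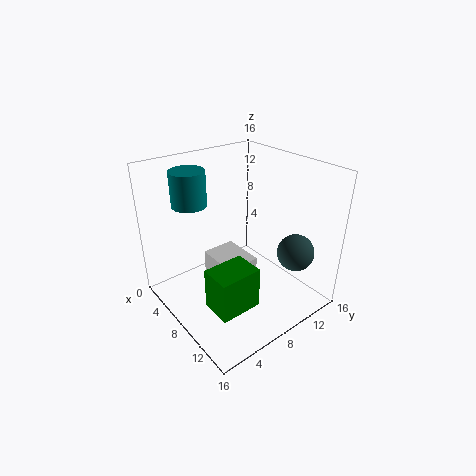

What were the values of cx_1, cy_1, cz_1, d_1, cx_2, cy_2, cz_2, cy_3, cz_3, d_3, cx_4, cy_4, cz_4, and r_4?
cx_1 = 4, cy_1 = 6, cz_1 = 2, d_1 = 4, cx_2 = 13, cy_2 = 12, cz_2 = 7, cy_3 = 1, cz_3 = 5, d_3 = 4, cx_4 = 3, cy_4 = 5, cz_4 = 11, r_4 = 2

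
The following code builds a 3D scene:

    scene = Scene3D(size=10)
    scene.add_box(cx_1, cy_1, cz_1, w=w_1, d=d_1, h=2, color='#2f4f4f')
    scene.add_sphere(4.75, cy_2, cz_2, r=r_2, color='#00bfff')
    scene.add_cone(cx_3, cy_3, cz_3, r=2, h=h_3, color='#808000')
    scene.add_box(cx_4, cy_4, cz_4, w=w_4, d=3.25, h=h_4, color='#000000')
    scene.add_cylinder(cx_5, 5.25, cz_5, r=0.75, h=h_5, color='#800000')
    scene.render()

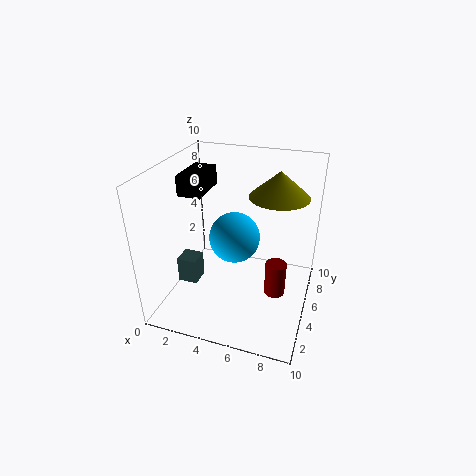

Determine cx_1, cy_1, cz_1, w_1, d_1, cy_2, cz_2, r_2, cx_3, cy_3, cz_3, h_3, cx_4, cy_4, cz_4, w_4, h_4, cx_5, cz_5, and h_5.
cx_1 = 0.25
cy_1 = 4.5
cz_1 = 0.5
w_1 = 1.5
d_1 = 1.5
cy_2 = 5
cz_2 = 5
r_2 = 1.75
cx_3 = 7.5
cy_3 = 6
cz_3 = 8
h_3 = 1.75
cx_4 = 0.25
cy_4 = 5.5
cz_4 = 7.25
w_4 = 1.75
h_4 = 1.5
cx_5 = 7.75
cz_5 = 0.75
h_5 = 2.5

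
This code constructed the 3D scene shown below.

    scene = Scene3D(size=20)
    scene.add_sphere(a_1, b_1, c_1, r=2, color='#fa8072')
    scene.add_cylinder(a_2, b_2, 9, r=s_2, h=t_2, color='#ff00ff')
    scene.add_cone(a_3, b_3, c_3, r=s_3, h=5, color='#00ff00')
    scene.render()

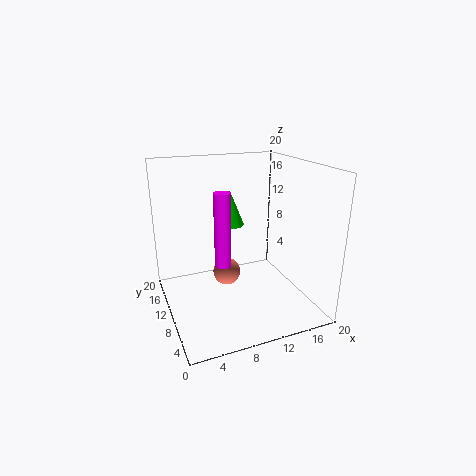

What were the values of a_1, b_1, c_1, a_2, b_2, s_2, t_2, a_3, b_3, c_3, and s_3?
a_1 = 9; b_1 = 12; c_1 = 4; a_2 = 6; b_2 = 5; s_2 = 1; t_2 = 9; a_3 = 10; b_3 = 13; c_3 = 11; s_3 = 2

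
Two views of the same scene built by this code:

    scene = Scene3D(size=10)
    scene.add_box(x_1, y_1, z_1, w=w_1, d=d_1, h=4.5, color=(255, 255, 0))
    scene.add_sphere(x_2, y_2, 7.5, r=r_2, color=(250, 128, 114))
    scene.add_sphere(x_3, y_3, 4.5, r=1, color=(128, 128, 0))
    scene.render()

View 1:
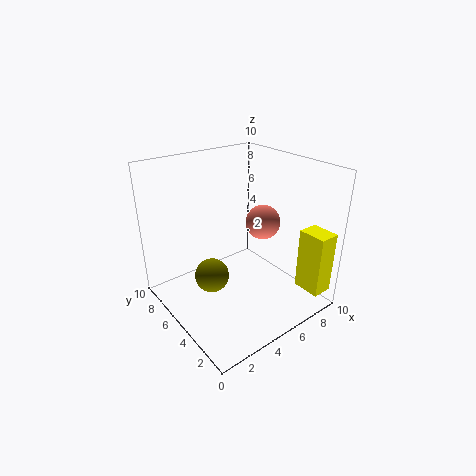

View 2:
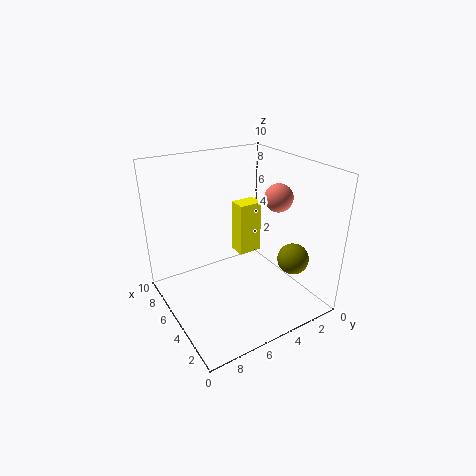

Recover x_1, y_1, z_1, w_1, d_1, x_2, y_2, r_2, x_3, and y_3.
x_1 = 8.5
y_1 = 0.5
z_1 = 1
w_1 = 1.5
d_1 = 2
x_2 = 4.5
y_2 = 2
r_2 = 1
x_3 = 1.5
y_3 = 3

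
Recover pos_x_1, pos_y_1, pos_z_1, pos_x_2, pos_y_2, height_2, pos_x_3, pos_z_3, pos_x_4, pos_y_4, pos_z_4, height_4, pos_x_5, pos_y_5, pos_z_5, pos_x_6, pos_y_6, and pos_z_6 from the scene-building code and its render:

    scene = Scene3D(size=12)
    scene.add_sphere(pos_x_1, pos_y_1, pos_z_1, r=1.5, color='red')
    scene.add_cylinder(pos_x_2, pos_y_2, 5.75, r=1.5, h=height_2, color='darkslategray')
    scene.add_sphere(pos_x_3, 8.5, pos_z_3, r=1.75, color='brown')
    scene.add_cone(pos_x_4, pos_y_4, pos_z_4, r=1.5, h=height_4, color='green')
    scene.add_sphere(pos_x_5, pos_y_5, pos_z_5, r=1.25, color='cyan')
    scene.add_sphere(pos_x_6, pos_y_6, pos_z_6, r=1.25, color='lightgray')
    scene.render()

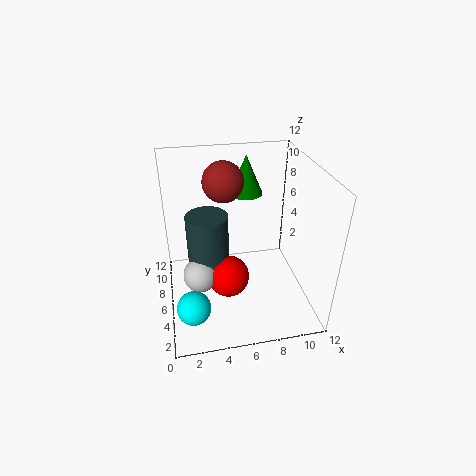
pos_x_1 = 4.5; pos_y_1 = 2.25; pos_z_1 = 5.25; pos_x_2 = 3.25; pos_y_2 = 3.5; height_2 = 4; pos_x_3 = 5.25; pos_z_3 = 10; pos_x_4 = 7.5; pos_y_4 = 9.75; pos_z_4 = 8.25; height_4 = 3.5; pos_x_5 = 1.75; pos_y_5 = 1.5; pos_z_5 = 3.25; pos_x_6 = 2.5; pos_y_6 = 2.5; pos_z_6 = 5.5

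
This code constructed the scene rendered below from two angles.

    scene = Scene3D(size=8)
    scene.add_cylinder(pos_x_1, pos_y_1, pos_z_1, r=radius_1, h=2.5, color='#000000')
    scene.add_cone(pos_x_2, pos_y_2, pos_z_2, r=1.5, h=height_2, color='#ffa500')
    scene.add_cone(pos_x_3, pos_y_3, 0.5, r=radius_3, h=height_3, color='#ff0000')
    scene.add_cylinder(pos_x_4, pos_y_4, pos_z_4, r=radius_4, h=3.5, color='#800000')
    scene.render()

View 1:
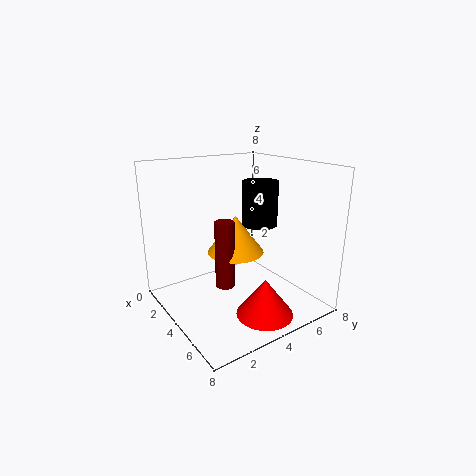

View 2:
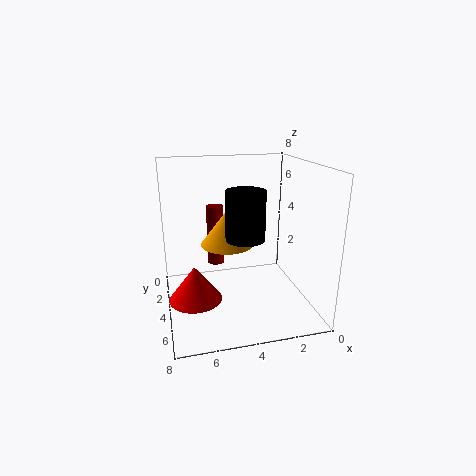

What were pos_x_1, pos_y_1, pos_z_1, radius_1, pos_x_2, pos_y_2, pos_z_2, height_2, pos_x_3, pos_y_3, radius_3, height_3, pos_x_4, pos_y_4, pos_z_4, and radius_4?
pos_x_1 = 4
pos_y_1 = 5.5
pos_z_1 = 4.5
radius_1 = 1
pos_x_2 = 4.5
pos_y_2 = 3.5
pos_z_2 = 3.5
height_2 = 2
pos_x_3 = 6.5
pos_y_3 = 4
radius_3 = 1.5
height_3 = 2
pos_x_4 = 5
pos_y_4 = 2.5
pos_z_4 = 2
radius_4 = 0.5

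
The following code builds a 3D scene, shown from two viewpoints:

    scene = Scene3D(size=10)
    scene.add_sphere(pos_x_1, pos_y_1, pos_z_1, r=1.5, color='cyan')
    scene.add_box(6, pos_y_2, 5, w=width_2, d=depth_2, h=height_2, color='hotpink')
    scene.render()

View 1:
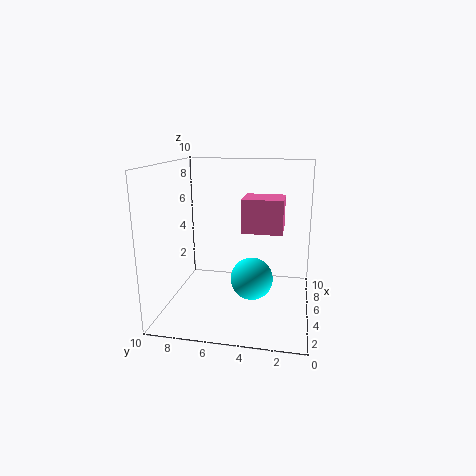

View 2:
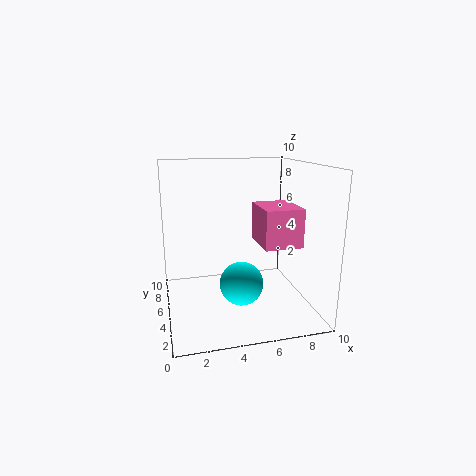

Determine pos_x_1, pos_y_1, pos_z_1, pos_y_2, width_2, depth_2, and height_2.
pos_x_1 = 5
pos_y_1 = 4
pos_z_1 = 2
pos_y_2 = 2
width_2 = 2.5
depth_2 = 3
height_2 = 2.5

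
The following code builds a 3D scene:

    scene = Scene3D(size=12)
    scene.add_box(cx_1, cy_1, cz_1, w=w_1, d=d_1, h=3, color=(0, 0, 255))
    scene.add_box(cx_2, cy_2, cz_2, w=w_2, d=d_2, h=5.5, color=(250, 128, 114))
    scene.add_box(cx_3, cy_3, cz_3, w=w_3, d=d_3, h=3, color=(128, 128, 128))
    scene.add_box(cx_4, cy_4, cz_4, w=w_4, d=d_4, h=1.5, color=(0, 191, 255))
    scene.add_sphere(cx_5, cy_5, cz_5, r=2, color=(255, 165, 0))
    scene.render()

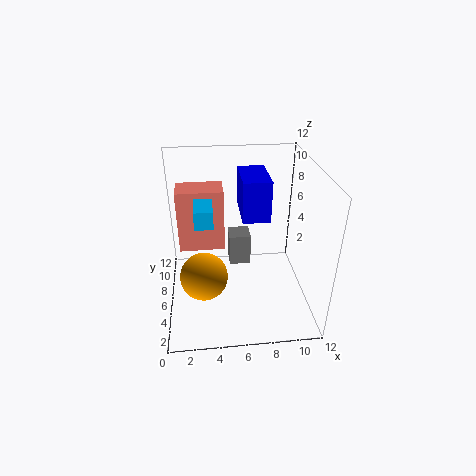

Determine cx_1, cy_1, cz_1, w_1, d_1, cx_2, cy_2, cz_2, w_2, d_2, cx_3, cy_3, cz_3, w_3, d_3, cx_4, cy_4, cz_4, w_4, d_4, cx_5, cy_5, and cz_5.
cx_1 = 6; cy_1 = 3; cz_1 = 9; w_1 = 2; d_1 = 3.5; cx_2 = 1; cy_2 = 7.5; cz_2 = 4; w_2 = 4; d_2 = 2.5; cx_3 = 5.5; cy_3 = 8.5; cz_3 = 1.5; w_3 = 2; d_3 = 2; cx_4 = 2.5; cy_4 = 5; cz_4 = 7.5; w_4 = 1.5; d_4 = 3.5; cx_5 = 3; cy_5 = 5; cz_5 = 3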